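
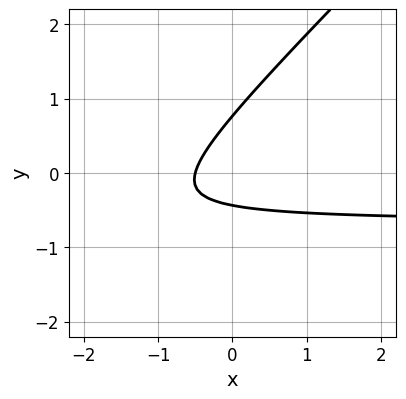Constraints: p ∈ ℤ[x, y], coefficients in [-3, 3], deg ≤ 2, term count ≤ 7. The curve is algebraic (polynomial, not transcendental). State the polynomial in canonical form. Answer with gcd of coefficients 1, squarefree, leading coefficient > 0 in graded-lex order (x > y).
3*x*y - 3*y^2 + 2*x + y + 1

First, degree: no degree-1 curve has this shape, so deg p = 2.
Finally, solving for integer coefficients yields p as stated.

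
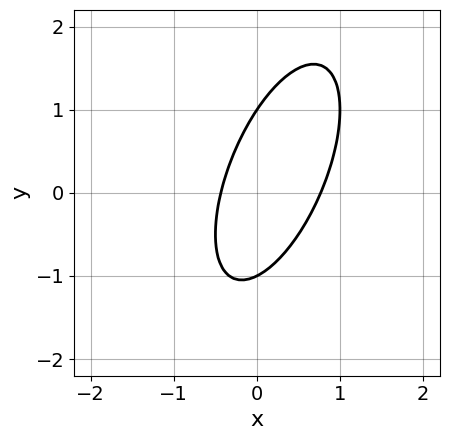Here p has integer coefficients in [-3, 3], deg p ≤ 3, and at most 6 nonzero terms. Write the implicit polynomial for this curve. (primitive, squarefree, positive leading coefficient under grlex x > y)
1. deg p = 2.
2. Observable constraints: among the integer gridlines, it crosses the y-axis at y ∈ {-1, 1}.
3. These observations pin down the coefficients.

3*x^2 - 2*x*y + y^2 - x - 1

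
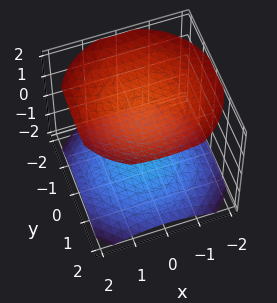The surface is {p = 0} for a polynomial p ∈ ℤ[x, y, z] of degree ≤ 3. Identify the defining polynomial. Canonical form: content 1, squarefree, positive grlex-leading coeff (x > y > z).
x^2 + y^2 - 2*z^2 + 3

(a) I count 2 distinct pieces. They look like related sheets of one shape, so recover p as a whole.
(b) Degree: the shape is more complex than any degree-1 surface, so deg p = 2.
(c) Symmetries: rotational symmetry about the z-axis ⇒ p depends on x, y only through x² + y².
(d) From the visible intercepts: the surface avoids every integer x-axis point in the box; it misses every integer gridline on the y-axis.
(e) These observations pin down the coefficients.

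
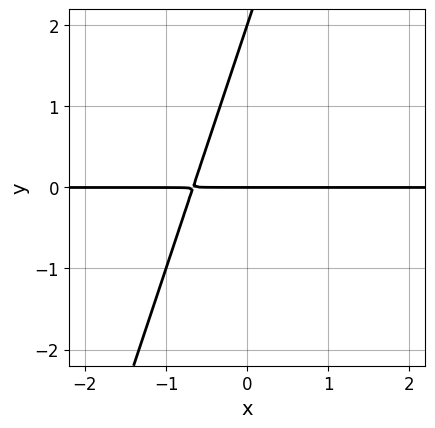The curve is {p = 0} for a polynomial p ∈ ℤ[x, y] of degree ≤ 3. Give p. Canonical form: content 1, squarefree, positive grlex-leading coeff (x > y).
1. Degree: a generic line meets the curve in up to 2 points, so deg p = 2.
2. From the axis intercepts and sections: among the integer gridlines, it crosses the y-axis at y ∈ {0, 2}; the visible x-axis segment lies entirely on the curve.
3. Assembling these constraints gives the stated polynomial.

3*x*y - y^2 + 2*y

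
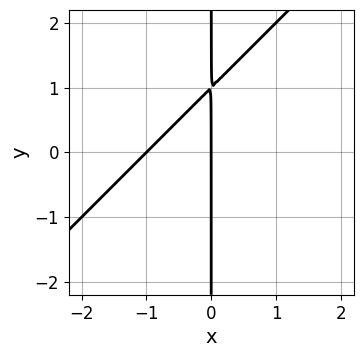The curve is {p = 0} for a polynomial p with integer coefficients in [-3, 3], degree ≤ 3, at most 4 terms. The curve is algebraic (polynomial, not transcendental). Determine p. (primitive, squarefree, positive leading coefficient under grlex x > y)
First, degree: a generic line meets the curve in up to 2 points, so deg p = 2.
Then, observable constraints: the x-axis gridline crossings are at x ∈ {-1, 0}; every point of the y-axis in the box is on the curve.
Finally, together with the visible shape, these determine p as stated.

x^2 - x*y + x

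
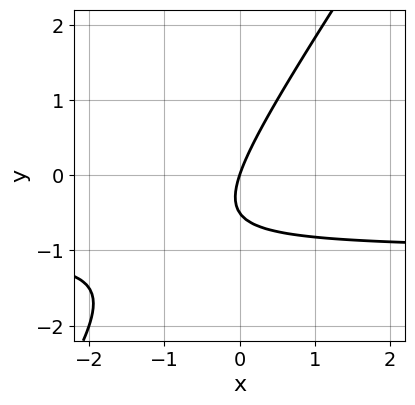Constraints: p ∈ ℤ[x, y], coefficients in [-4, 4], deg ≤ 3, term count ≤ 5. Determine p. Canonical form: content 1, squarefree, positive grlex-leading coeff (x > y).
3*x*y - 2*y^2 + 3*x - y

First, deg p = 2.
Next, reading off the gridlines: it crosses the x-axis at the gridline x = 0; one y-axis crossing is at y = 0.
Finally, assembling these constraints gives the stated polynomial.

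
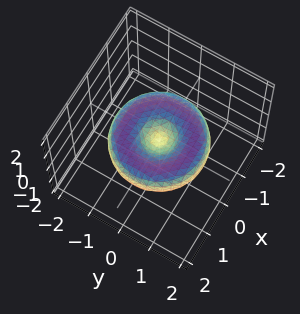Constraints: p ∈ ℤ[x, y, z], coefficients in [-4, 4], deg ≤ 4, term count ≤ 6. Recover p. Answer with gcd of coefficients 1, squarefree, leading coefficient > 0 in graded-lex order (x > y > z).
x^4 + 2*x^2*y^2 + y^4 - 2*x^2 - 2*y^2 + 3*z^2

Degree: a generic line meets the surface in up to 4 points, so deg p = 4.
By symmetry, every cross-section ⟂ z is a circle, so x, y appear only via x² + y².
Checking where it meets the axes: it crosses the z-axis at the gridline z = 0; it meets the x-axis at x = 0 (among the integer gridlines); a circular section at z = 0 has radius between 1 and 2.
Solving for integer coefficients yields p as stated.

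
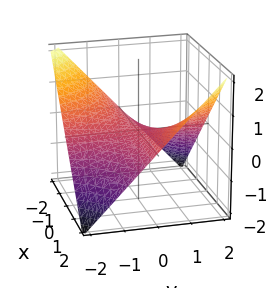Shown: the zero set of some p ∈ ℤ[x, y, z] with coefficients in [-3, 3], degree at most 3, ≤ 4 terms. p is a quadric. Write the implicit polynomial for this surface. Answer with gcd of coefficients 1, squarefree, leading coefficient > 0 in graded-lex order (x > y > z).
x*y - 2*z

The degree is 2 — a saddle surface; a quadric.
Observable constraints: the visible y-axis segment lies entirely on the surface; the visible x-axis segment lies entirely on the surface.
Assembling these constraints gives the stated polynomial.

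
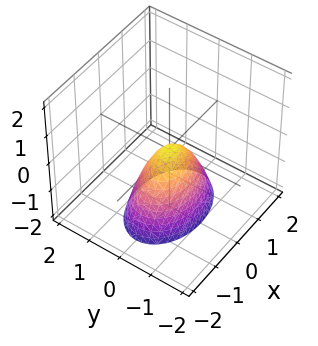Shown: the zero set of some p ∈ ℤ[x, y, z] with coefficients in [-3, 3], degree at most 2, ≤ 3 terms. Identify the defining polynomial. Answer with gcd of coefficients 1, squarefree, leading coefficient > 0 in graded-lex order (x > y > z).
x^2 + 2*y^2 + z

1. Degree: a single bowl opening along one axis; a quadric, so deg p = 2.
2. Symmetries: it's symmetric under x → −x, forcing even powers of x; mirror symmetry y ↦ −y ⇒ only even powers of y.
3. Checking where it meets the axes: it meets the z-axis at z = 0 (among the integer gridlines); it meets the y-axis at y = 0 (among the integer gridlines); it meets the x-axis at x = 0 (among the integer gridlines).
4. Solving for integer coefficients yields p as stated.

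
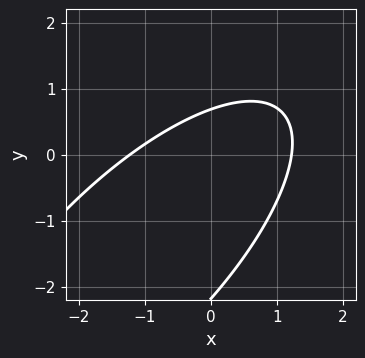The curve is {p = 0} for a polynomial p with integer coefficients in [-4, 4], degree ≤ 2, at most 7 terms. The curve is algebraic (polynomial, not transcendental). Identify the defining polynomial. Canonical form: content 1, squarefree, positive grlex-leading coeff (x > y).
1. Degree: no degree-1 curve has this shape, so deg p = 2.
2. Matching integer coefficients to the picture gives p.

2*x^2 - 3*x*y + 2*y^2 + 3*y - 3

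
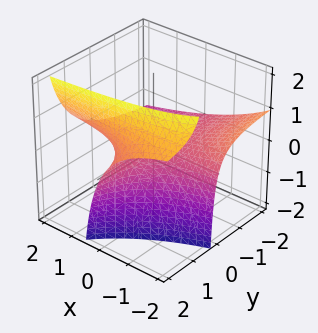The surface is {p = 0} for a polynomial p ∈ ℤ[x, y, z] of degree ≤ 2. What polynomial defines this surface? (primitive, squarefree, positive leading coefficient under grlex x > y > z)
x*y - x*z + 2*y*z - 3*z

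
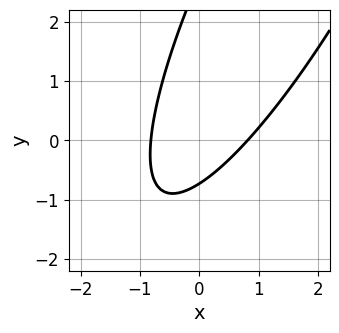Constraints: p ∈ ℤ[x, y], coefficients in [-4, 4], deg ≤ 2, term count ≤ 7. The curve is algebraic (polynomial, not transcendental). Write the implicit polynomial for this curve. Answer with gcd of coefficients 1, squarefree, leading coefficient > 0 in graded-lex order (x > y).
3*x^2 - 3*x*y + y^2 - 2*y - 2

First, deg p = 2. The shape is more complex than any degree-1 curve.
Finally, putting this together gives p.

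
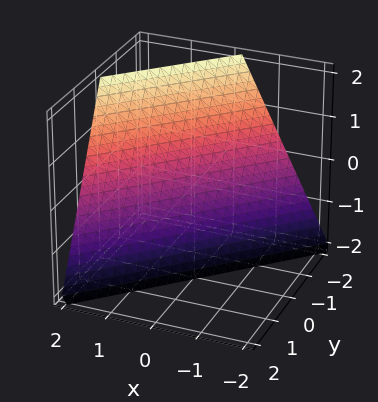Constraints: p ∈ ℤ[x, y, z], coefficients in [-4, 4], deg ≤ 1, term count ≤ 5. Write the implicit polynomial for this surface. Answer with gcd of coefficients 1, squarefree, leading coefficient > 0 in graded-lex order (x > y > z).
(a) The degree is 1 — every cross-section is a straight line — this is a plane.
(b) Checking where it meets the axes: it meets the y-axis at y = -1 (among the integer gridlines); it crosses the x-axis at the gridline x = 1.
(c) Solving for integer coefficients yields p as stated. Check: (0, 0, -2) on the z-axis lies on the surface, and p(0, 0, -2) = 0. ✓

2*x - 2*y - z - 2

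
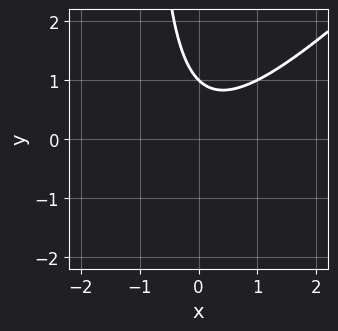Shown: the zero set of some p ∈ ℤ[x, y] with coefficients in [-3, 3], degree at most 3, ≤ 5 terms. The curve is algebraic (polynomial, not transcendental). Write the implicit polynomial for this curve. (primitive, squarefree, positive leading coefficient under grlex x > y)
x^2 - x*y - y + 1

(a) deg p = 2. The shape is more complex than any degree-1 curve.
(b) Reading off the gridlines: the curve avoids every integer x-axis point in the box; it crosses the y-axis at the gridline y = 1.
(c) Matching integer coefficients to the picture gives p.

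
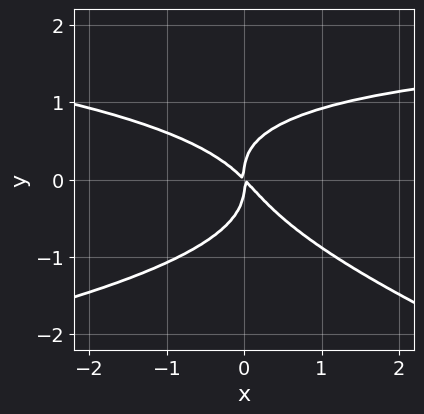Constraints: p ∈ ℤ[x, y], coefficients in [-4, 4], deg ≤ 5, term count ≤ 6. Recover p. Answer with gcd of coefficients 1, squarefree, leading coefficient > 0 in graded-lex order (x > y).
First, deg p = 4. The shape is more complex than any degree-3 curve.
Then, checking where it meets the axes: it crosses the y-axis at the gridline y = 0; it crosses the x-axis at the gridline x = 0.
Finally, putting this together gives p.

x*y^3 + 3*y^4 + x^2*y - 2*x^2 - 2*x*y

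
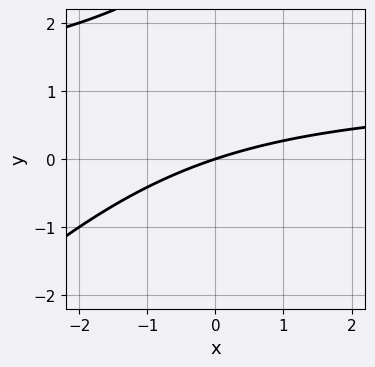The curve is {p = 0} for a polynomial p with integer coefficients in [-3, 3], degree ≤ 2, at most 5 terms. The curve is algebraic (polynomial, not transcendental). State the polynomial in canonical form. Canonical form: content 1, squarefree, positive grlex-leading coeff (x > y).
(a) Degree: no degree-1 curve has this shape, so deg p = 2.
(b) From the visible intercepts: it crosses the x-axis at the gridline x = 0; it meets the y-axis at y = 0 (among the integer gridlines).
(c) Together with the visible shape, these determine p as stated.

x*y - y^2 - x + 3*y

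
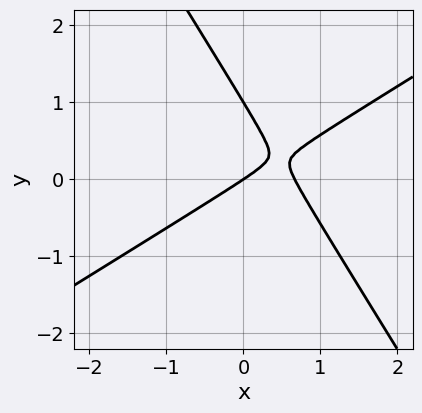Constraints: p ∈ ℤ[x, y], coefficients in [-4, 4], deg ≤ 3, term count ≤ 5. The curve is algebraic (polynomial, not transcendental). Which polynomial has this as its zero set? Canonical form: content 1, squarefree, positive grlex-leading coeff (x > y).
3*x^2 - 3*x*y - 3*y^2 - 2*x + 3*y

(a) Degree: no degree-1 curve has this shape, so deg p = 2.
(b) Checking where it meets the axes: it crosses the x-axis at the gridline x = 0; among the integer gridlines, it crosses the y-axis at y ∈ {0, 1}.
(c) These observations pin down the coefficients.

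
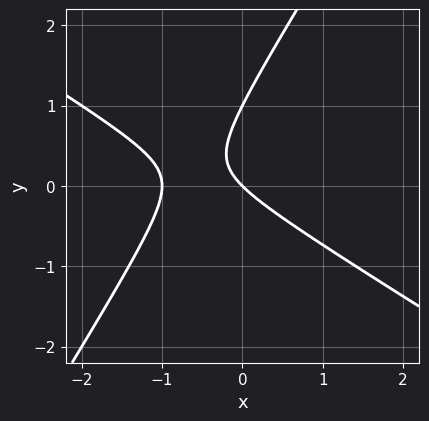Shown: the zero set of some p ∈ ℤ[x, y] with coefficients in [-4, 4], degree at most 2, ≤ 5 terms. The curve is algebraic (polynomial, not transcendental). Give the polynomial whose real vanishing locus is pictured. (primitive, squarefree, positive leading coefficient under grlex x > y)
1. Degree: no degree-1 curve has this shape, so deg p = 2.
2. Observable constraints: among the integer gridlines, it crosses the x-axis at x ∈ {-1, 0}; the y-axis gridline crossings are at y ∈ {0, 1}.
3. Together with the visible shape, these determine p as stated.

x^2 + x*y - y^2 + x + y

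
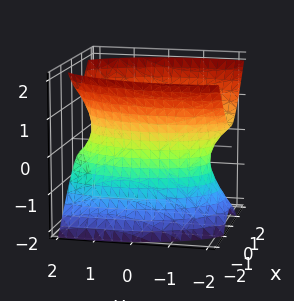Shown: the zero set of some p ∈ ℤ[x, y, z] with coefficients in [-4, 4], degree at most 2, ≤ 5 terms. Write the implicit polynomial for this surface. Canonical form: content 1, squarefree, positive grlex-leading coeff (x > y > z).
3*x^2 + y^2 + y*z - 2*z^2 - 3

1. deg p = 2. The shape is more complex than any degree-1 surface.
2. Checking where it meets the axes: among the integer gridlines, it crosses the x-axis at x ∈ {-1, 1}; the surface avoids every integer z-axis point in the box.
3. Fitting integer coefficients to these (and the overall shape) gives p.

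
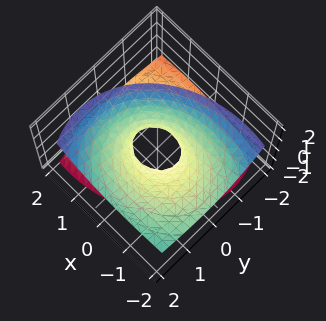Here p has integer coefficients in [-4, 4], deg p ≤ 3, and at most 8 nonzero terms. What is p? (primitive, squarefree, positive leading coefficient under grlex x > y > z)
2*x^2 + 3*x*z + 3*y^2 - 3*y*z - 3*z^2 - 1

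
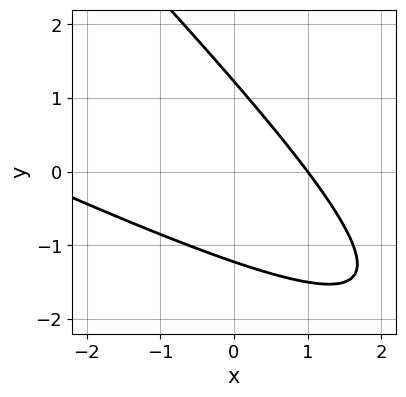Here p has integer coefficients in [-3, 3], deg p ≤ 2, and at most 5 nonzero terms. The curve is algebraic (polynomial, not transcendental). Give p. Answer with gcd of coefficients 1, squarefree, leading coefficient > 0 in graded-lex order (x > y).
1. deg p = 2. A generic line meets the curve in up to 2 points.
2. Observable constraints: it crosses the x-axis at the gridline x = 1.
3. Solving for integer coefficients yields p as stated.

x^2 + 3*x*y + 2*y^2 + 2*x - 3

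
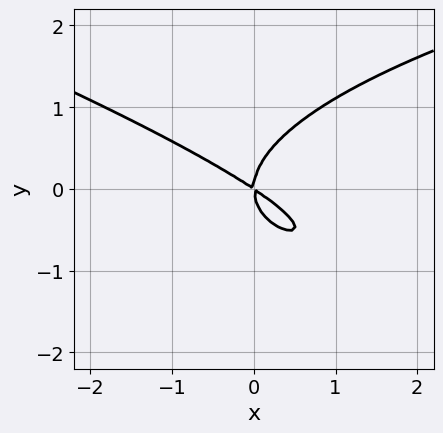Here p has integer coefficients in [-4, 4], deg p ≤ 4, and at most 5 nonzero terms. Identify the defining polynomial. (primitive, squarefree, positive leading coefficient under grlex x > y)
Degree: the shape is more complex than any degree-2 curve, so deg p = 3.
Observable constraints: one y-axis crossing is at y = 0; one x-axis crossing is at x = 0.
Fitting integer coefficients to these (and the overall shape) gives p.

x*y^2 + 3*y^3 - 2*x^2 - 3*x*y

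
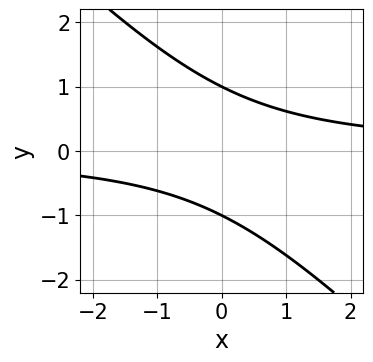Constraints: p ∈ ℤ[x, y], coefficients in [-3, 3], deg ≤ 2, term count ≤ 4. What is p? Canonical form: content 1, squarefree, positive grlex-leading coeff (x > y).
x*y + y^2 - 1

Degree: the shape is more complex than any degree-1 curve, so deg p = 2.
Reading off the gridlines: among the integer gridlines, it crosses the y-axis at y ∈ {-1, 1}; it misses every integer gridline on the x-axis.
Matching integer coefficients to the picture gives p.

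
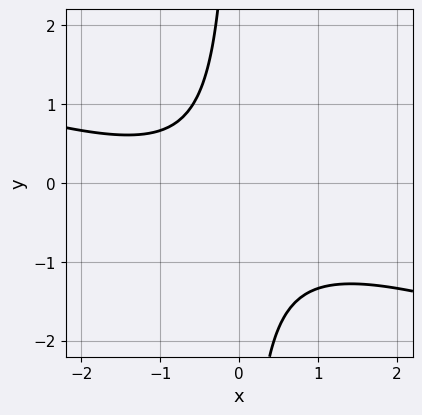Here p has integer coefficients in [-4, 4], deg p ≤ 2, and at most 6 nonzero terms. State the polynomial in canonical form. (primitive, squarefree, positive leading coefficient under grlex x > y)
1. deg p = 2.
2. Reading off the gridlines: no y-intercept at any integer in the box; the curve avoids every integer x-axis point in the box.
3. Assembling these constraints gives the stated polynomial.

x^2 + 3*x*y + x + 2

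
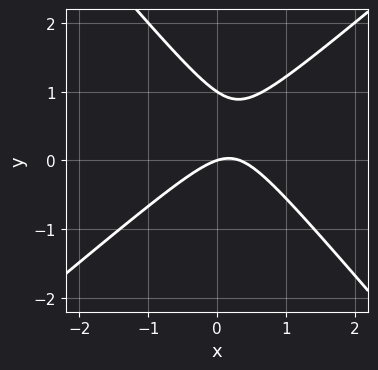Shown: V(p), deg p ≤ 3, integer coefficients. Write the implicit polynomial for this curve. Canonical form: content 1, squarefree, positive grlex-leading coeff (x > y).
(a) deg p = 2. No degree-1 curve has this shape.
(b) From the axis intercepts and sections: the y-axis gridline crossings are at y ∈ {0, 1}; it meets the x-axis at x = 0 (among the integer gridlines).
(c) Together with the visible shape, these determine p as stated.

3*x^2 - x*y - 3*y^2 - x + 3*y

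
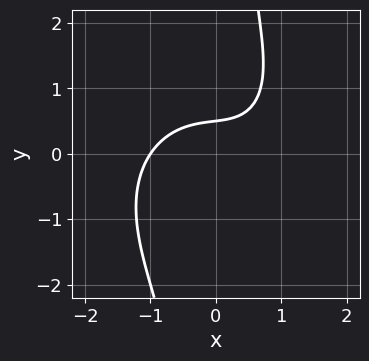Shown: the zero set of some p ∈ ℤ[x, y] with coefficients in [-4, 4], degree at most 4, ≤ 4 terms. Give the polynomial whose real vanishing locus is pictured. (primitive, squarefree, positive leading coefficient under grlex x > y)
x^3 + x*y^2 - 2*y + 1

First, the degree is 3 — a generic line meets the curve in up to 3 points.
Then, from the visible intercepts: it crosses the x-axis at the gridline x = -1.
Finally, matching integer coefficients to the picture gives p.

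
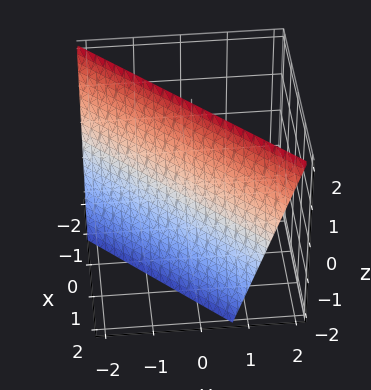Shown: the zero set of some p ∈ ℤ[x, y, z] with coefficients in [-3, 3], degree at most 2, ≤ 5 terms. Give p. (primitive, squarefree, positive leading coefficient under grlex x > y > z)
1. Degree: every cross-section is a straight line — this is a plane, so deg p = 1.
2. Against the integer gridlines: one z-axis crossing is at z = 2.
3. Matching integer coefficients to the picture gives p.

3*x - 3*y + z - 2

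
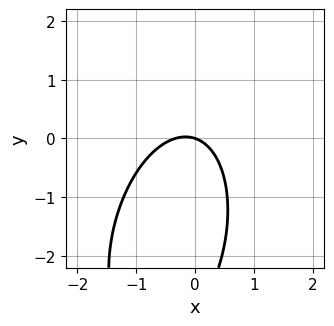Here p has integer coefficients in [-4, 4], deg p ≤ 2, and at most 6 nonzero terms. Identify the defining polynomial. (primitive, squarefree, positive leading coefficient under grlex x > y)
3*x^2 - x*y + y^2 + x + 3*y

Degree: a generic line meets the curve in up to 2 points, so deg p = 2.
From the axis intercepts and sections: one y-axis crossing is at y = 0; it crosses the x-axis at the gridline x = 0.
Solving for integer coefficients yields p as stated.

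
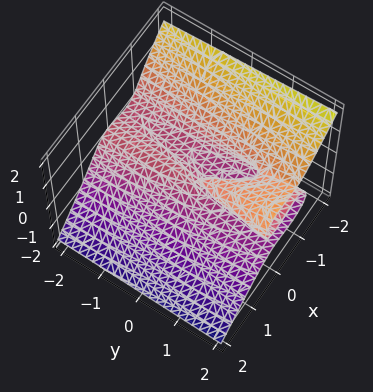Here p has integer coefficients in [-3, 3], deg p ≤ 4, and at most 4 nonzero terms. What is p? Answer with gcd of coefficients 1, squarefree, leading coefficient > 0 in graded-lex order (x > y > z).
2*x^3 + 3*z^3 + 2*x^2 - y*z

1. The degree is 3 — the shape is more complex than any degree-2 surface.
2. Checking where it meets the axes: it meets the z-axis at z = 0 (among the integer gridlines); every point of the y-axis in the box is on the surface; the x-axis gridline crossings are at x ∈ {-1, 0}.
3. Together with the visible shape, these determine p as stated.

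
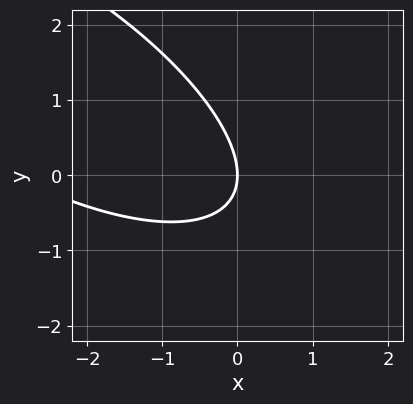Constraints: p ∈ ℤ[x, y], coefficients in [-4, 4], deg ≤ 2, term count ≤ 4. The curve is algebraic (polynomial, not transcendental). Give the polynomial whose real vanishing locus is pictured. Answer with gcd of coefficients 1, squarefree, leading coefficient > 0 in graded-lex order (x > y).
First, deg p = 2. A generic line meets the curve in up to 2 points.
Then, observable constraints: it meets the y-axis at y = 0 (among the integer gridlines); one x-axis crossing is at x = 0.
Finally, solving for integer coefficients yields p as stated.

x^2 + 2*x*y + 2*y^2 + 3*x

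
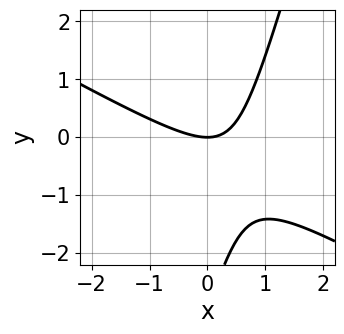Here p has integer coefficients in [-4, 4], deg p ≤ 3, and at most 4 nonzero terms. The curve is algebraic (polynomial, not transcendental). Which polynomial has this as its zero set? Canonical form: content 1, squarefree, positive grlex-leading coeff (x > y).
1. deg p = 2.
2. Checking where it meets the axes: one x-axis crossing is at x = 0; one y-axis crossing is at y = 0.
3. These observations pin down the coefficients.

2*x^2 + 3*x*y - y^2 - 3*y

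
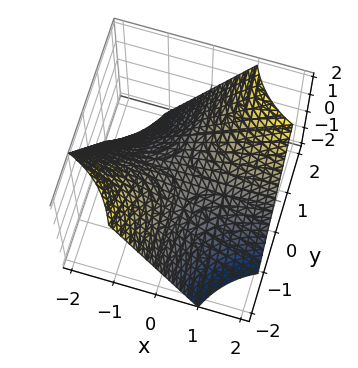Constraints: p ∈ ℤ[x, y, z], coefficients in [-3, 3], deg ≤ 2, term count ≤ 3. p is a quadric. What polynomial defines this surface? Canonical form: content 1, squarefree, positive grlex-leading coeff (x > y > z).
x*y - z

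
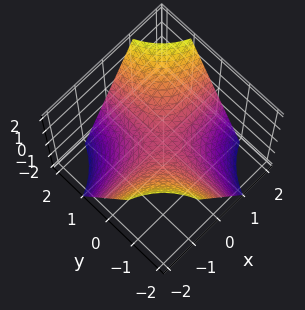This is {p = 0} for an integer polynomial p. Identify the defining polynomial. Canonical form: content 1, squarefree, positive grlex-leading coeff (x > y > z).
x*y - z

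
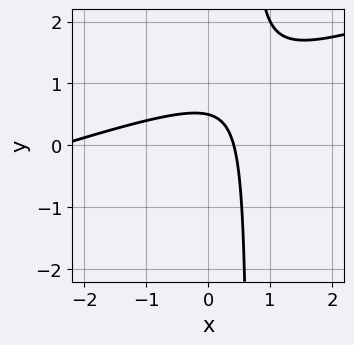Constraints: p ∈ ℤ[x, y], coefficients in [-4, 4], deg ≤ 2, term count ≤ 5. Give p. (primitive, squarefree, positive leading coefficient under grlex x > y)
x^2 - 3*x*y + 2*x + 2*y - 1

(a) The degree is 2 — the shape is more complex than any degree-1 curve.
(b) Matching integer coefficients to the picture gives p.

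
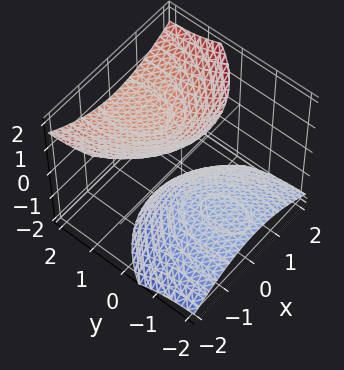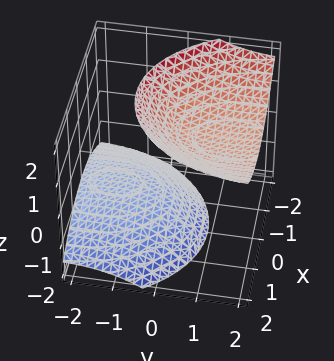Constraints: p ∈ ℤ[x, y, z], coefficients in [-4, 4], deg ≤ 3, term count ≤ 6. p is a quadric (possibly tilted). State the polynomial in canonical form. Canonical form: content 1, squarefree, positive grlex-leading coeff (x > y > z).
I count 2 distinct pieces. Treating them together as one polynomial.
The degree is 2 — no degree-1 surface has this shape.
Checking where it meets the axes: the surface avoids every integer x-axis point in the box; no y-intercept at any integer in the box.
Fitting integer coefficients to these (and the overall shape) gives p.

2*x^2 + y^2 - 3*y*z - 2*z^2 + 3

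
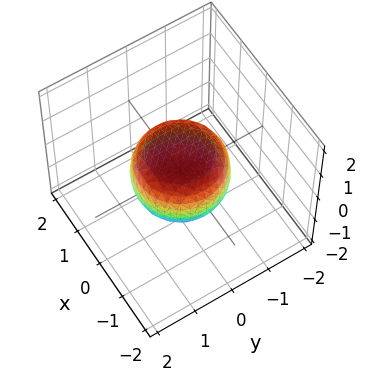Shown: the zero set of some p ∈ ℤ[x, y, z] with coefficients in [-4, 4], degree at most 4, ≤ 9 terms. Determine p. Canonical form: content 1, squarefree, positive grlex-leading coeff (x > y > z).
(a) Degree: the shape is more complex than any degree-3 surface, so deg p = 4.
(b) By symmetry, the z-axis is an axis of rotation, so x and y enter only as x² + y².
(c) Against the integer gridlines: a circular section at z = 0 has radius between 1 and 2.
(d) The integer polynomial consistent with all of this is the stated p.

2*x^4 + 4*x^2*y^2 + 2*y^4 - x^2 - y^2 + 3*z^2 - 2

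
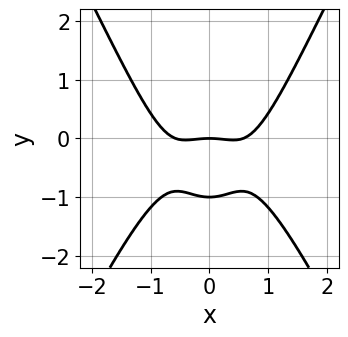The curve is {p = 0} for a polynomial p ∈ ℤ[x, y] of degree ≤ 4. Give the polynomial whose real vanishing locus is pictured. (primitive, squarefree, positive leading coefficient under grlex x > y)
3*x^4 - x^2*y^2 - x^2 - 3*y^2 - 3*y

1. Degree: a generic line meets the curve in up to 4 points, so deg p = 4.
2. Symmetries: it's symmetric under x → −x, forcing even powers of x.
3. Checking where it meets the axes: among the integer gridlines, it crosses the y-axis at y ∈ {-1, 0}; it crosses the x-axis at the gridline x = 0.
4. Putting this together gives p.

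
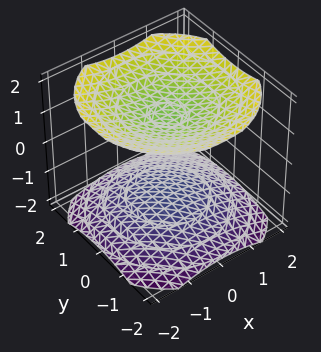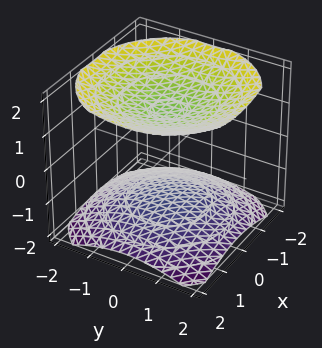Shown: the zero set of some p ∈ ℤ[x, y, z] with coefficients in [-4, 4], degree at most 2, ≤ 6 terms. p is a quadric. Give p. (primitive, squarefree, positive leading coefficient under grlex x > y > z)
(a) There are 2 components. They look like related sheets of one shape, so recover p as a whole.
(b) The degree is 2 — two separate bowl-shaped sheets opening away from each other; a quadric.
(c) Symmetries: the z ↦ −z reflection is a symmetry, so z appears only in even powers; the z-axis is an axis of rotation, so x and y enter only as x² + y².
(d) From the visible intercepts: no y-intercept at any integer in the box; it misses every integer gridline on the x-axis.
(e) Matching integer coefficients to the picture gives p.

x^2 + y^2 - 2*z^2 + 3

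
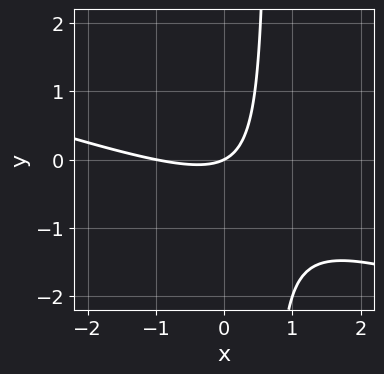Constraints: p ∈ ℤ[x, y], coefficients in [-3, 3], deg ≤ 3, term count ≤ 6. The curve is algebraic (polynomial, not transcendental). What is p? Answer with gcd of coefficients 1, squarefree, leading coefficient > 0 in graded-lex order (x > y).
Degree: no degree-1 curve has this shape, so deg p = 2.
Against the integer gridlines: among the integer gridlines, it crosses the x-axis at x ∈ {-1, 0}; it meets the y-axis at y = 0 (among the integer gridlines).
Matching integer coefficients to the picture gives p.

x^2 + 3*x*y + x - 2*y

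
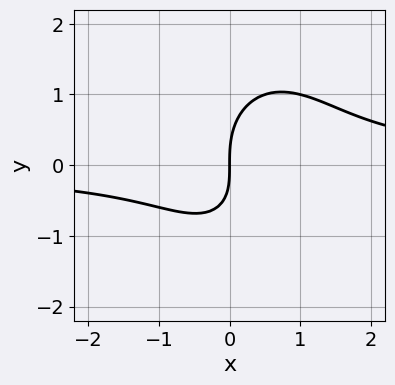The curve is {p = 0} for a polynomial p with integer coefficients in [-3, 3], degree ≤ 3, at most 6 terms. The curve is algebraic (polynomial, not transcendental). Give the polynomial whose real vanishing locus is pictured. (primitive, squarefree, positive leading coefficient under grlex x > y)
2*x^2*y + y^3 - x*y - 2*x

(a) deg p = 3.
(b) Checking where it meets the axes: it meets the x-axis at x = 0 (among the integer gridlines); it crosses the y-axis at the gridline y = 0.
(c) Putting this together gives p.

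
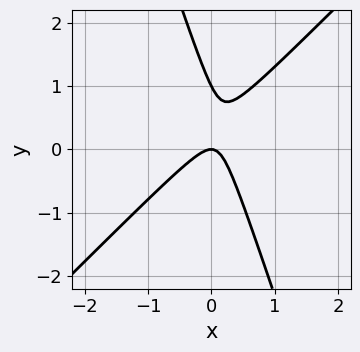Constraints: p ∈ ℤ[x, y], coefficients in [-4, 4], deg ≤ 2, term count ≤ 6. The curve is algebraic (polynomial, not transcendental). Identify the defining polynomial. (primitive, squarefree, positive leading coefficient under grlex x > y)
1. deg p = 2. The shape is more complex than any degree-1 curve.
2. From the visible intercepts: it meets the x-axis at x = 0 (among the integer gridlines); among the integer gridlines, it crosses the y-axis at y ∈ {0, 1}.
3. The integer polynomial consistent with all of this is the stated p.

3*x^2 - 2*x*y - y^2 + y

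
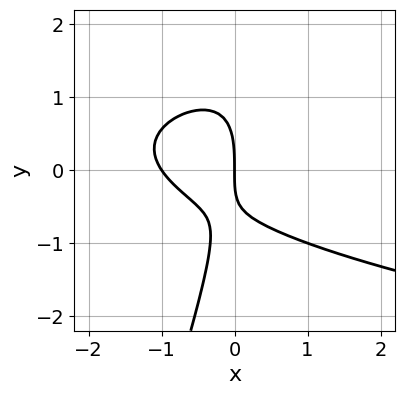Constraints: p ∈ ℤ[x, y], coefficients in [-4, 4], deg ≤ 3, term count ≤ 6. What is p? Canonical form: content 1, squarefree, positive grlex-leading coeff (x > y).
3*x*y^2 - y^3 - 3*x^2 - 2*x*y - 3*x

Degree: a generic line meets the curve in up to 3 points, so deg p = 3.
Against the integer gridlines: the x-axis gridline crossings are at x ∈ {-1, 0}; one y-axis crossing is at y = 0.
Together with the visible shape, these determine p as stated.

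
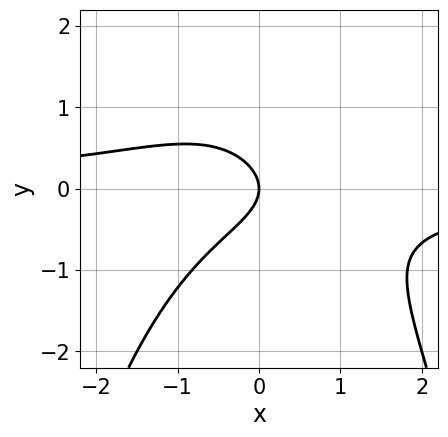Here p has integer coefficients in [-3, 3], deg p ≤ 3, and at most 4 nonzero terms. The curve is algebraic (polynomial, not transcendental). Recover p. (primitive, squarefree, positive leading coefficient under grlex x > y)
2*x^2*y + 3*y^2 + 2*x

1. Degree: no degree-2 curve has this shape, so deg p = 3.
2. Against the integer gridlines: it crosses the x-axis at the gridline x = 0; it crosses the y-axis at the gridline y = 0.
3. Assembling these constraints gives the stated polynomial.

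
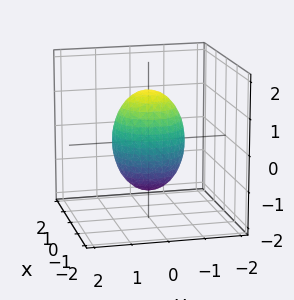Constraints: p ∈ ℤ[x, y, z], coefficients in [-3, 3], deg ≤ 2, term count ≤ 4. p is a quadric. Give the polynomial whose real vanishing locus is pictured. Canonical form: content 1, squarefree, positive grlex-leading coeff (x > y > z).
2*x^2 + 2*y^2 + z^2 - 2

Degree: bounded and convex; a quadric, so deg p = 2.
Symmetries: mirror symmetry z ↦ −z ⇒ only even powers of z; the surface is invariant under rotation about z: p = q(x² + y², z).
From the axis intercepts and sections: among the integer gridlines, it crosses the y-axis at y ∈ {-1, 1}; the x-axis gridline crossings are at x ∈ {-1, 1}.
Fitting integer coefficients to these (and the overall shape) gives p.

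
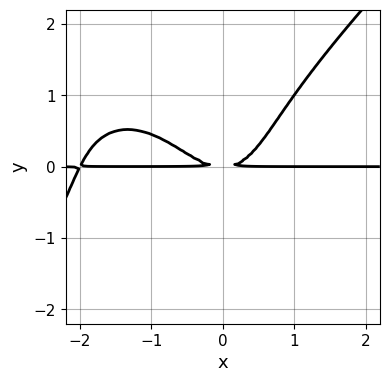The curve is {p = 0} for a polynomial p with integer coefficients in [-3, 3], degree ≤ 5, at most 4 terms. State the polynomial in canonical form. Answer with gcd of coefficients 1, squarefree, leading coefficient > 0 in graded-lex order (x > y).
The degree is 4 — a generic line meets the curve in up to 4 points.
From the visible intercepts: the visible x-axis segment lies entirely on the curve.
Together with the visible shape, these determine p as stated.

x^3*y - y^4 + 2*x^2*y - 2*y^2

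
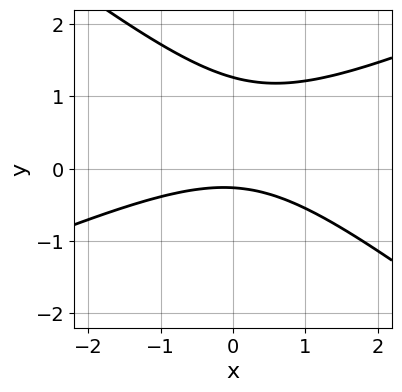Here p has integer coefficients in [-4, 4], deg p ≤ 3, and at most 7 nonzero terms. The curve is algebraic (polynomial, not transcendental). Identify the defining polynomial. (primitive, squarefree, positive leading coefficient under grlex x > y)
1. The degree is 2 — a generic line meets the curve in up to 2 points.
2. Observable constraints: it misses every integer gridline on the x-axis.
3. Fitting integer coefficients to these (and the overall shape) gives p.

x^2 - x*y - 3*y^2 + 3*y + 1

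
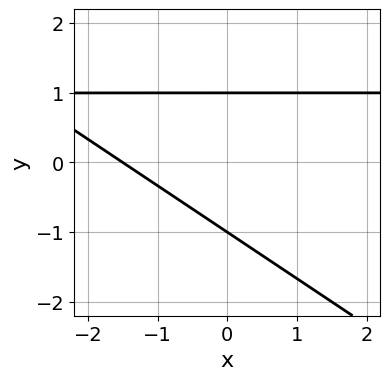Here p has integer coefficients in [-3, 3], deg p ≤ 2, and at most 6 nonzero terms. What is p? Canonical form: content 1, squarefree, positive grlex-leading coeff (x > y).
2*x*y + 3*y^2 - 2*x - 3

First, the degree is 2 — a generic line meets the curve in up to 2 points.
Then, reading off the gridlines: among the integer gridlines, it crosses the y-axis at y ∈ {-1, 1}.
Finally, assembling these constraints gives the stated polynomial.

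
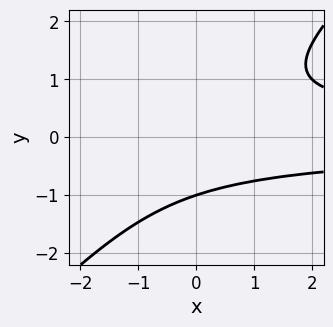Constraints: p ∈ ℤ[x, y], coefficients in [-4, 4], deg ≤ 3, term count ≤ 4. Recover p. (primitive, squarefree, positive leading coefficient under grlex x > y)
Degree: a generic line meets the curve in up to 3 points, so deg p = 3.
From the visible intercepts: the curve avoids every integer x-axis point in the box; it crosses the y-axis at the gridline y = -1.
Matching integer coefficients to the picture gives p.

x*y^2 - y^3 - 1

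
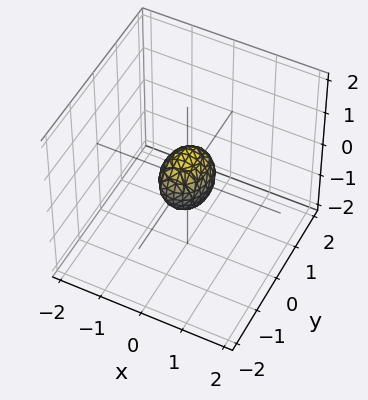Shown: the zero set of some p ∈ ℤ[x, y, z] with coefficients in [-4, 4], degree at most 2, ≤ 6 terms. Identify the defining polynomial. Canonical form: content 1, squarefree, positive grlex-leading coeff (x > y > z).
First, deg p = 2. A closed, bounded, convex surface; a quadric.
Next, symmetries: mirror symmetry z ↦ −z ⇒ only even powers of z; the y ↦ −y reflection is a symmetry, so y appears only in even powers; the x ↦ −x reflection is a symmetry, so x appears only in even powers.
Finally, solving for integer coefficients yields p as stated.

3*x^2 + 2*y^2 + 2*z^2 - 1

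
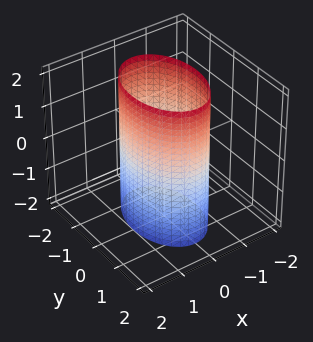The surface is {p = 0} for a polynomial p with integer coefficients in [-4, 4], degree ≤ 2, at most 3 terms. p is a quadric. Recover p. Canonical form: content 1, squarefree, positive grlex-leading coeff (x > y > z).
2*x^2 + y^2 - 2

First, degree: a cylinder; a quadric, so deg p = 2.
Then, symmetries: the z ↦ −z reflection is a symmetry, so z appears only in even powers; mirror symmetry y ↦ −y ⇒ only even powers of y; it's symmetric under x → −x, forcing even powers of x.
Next, reading off the gridlines: the surface avoids every integer z-axis point in the box; the x-axis gridline crossings are at x ∈ {-1, 1}.
Finally, together with the visible shape, these determine p as stated.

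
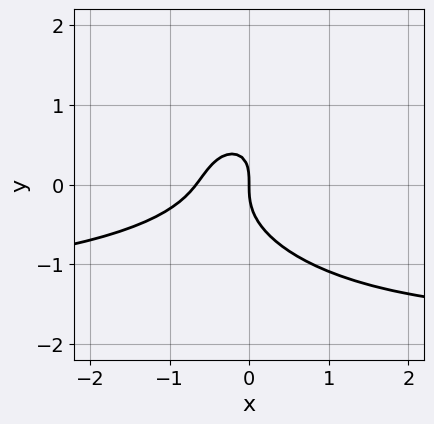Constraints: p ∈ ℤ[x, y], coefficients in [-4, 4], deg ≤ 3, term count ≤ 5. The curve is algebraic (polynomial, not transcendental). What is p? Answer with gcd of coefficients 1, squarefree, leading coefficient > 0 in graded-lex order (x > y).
2*x^2*y + 3*y^3 + 3*x^2 - x*y + 2*x

(a) deg p = 3.
(b) Checking where it meets the axes: it meets the x-axis at x = 0 (among the integer gridlines); one y-axis crossing is at y = 0.
(c) Solving for integer coefficients yields p as stated.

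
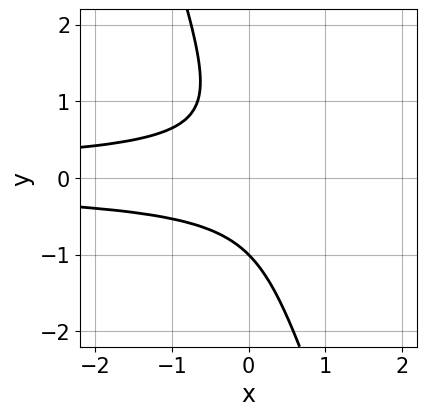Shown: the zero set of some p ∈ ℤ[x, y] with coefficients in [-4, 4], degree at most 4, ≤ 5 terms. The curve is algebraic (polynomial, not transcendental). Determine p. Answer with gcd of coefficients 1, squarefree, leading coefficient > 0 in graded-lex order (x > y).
(a) Degree: a generic line meets the curve in up to 3 points, so deg p = 3.
(b) From the visible intercepts: it meets the y-axis at y = -1 (among the integer gridlines); it misses every integer gridline on the x-axis.
(c) Together with the visible shape, these determine p as stated.

3*x*y^2 + y^3 + 1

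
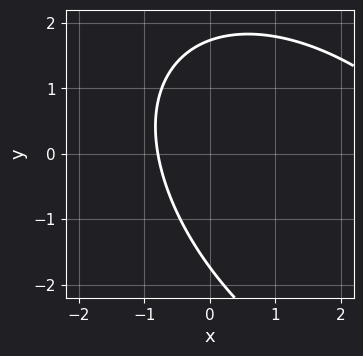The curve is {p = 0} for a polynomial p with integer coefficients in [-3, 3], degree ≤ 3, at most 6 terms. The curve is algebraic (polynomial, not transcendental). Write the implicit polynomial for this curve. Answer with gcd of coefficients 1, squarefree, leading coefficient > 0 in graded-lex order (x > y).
x^2 + x*y + y^2 - 3*x - 3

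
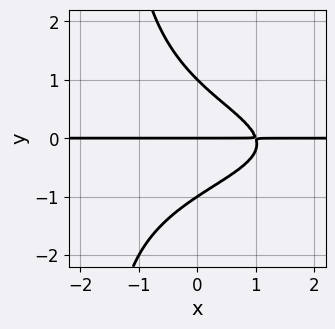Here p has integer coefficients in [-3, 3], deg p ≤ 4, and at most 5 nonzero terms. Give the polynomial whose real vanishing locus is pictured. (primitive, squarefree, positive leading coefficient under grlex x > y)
2*x*y^3 + x*y^2 + 3*y^3 + 3*x*y - 3*y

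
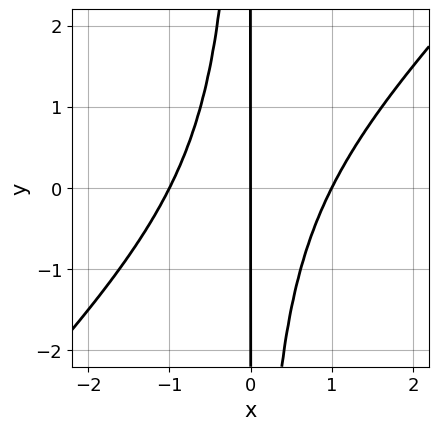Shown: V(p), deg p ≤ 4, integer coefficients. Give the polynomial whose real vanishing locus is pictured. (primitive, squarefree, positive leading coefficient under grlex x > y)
x^3 - x^2*y - x

(a) Degree: no degree-2 curve has this shape, so deg p = 3.
(b) Reading off the gridlines: among the integer gridlines, it crosses the x-axis at x ∈ {-1, 0, 1}; the visible y-axis segment lies entirely on the curve.
(c) Matching integer coefficients to the picture gives p.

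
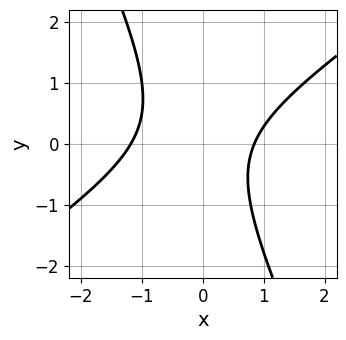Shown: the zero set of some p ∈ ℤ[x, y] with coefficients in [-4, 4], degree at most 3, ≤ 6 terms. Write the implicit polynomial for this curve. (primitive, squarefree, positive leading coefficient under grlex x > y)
The degree is 2 — a generic line meets the curve in up to 2 points.
From the axis intercepts and sections: no y-intercept at any integer in the box.
These observations pin down the coefficients.

3*x^2 - 3*x*y - 2*y^2 + x - 3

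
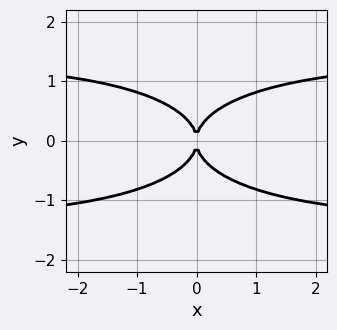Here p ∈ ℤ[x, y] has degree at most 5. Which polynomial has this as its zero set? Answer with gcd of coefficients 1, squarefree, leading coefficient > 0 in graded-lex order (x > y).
x^2*y^2 + 3*y^4 - 2*x^2

The degree is 4 — a generic line meets the curve in up to 4 points.
Symmetries: the y ↦ −y reflection is a symmetry, so y appears only in even powers; the x ↦ −x reflection is a symmetry, so x appears only in even powers.
From the visible intercepts: it crosses the x-axis at the gridline x = 0; it crosses the y-axis at the gridline y = 0.
These observations pin down the coefficients.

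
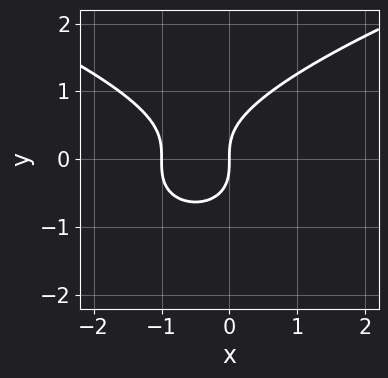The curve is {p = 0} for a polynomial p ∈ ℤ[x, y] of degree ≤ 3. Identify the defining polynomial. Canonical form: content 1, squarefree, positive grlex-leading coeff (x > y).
First, degree: the shape is more complex than any degree-2 curve, so deg p = 3.
Next, checking where it meets the axes: the x-axis gridline crossings are at x ∈ {-1, 0}; it meets the y-axis at y = 0 (among the integer gridlines).
Finally, solving for integer coefficients yields p as stated.

y^3 - x^2 - x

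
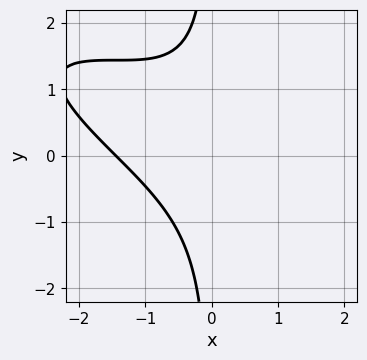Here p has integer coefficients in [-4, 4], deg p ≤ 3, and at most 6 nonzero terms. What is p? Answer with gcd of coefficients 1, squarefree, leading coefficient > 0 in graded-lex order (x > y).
x^3 + 3*x^2*y + 3*x*y^2 + 3

1. deg p = 3. No degree-2 curve has this shape.
2. Observable constraints: no y-intercept at any integer in the box.
3. Assembling these constraints gives the stated polynomial.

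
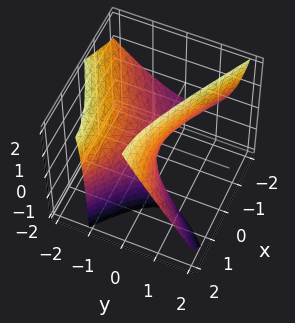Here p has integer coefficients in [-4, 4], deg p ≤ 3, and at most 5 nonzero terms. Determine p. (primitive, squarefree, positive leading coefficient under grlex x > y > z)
(a) Degree: no degree-1 surface has this shape, so deg p = 2.
(b) Reading off the gridlines: one y-axis crossing is at y = 0; one x-axis crossing is at x = 0; it crosses the z-axis at the gridline z = 0.
(c) Together with the visible shape, these determine p as stated.

x^2 - 2*x*z - 3*y^2 - 2*y*z + 2*z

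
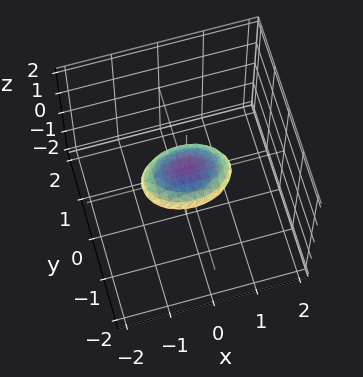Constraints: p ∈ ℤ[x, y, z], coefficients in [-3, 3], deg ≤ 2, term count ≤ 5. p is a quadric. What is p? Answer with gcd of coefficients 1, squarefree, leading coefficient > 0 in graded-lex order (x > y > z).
x^2 + 2*y^2 + 3*z^2 - 1

First, the degree is 2 — bounded and convex; a quadric.
Next, symmetries: the y ↦ −y reflection is a symmetry, so y appears only in even powers; mirror symmetry z ↦ −z ⇒ only even powers of z; it's symmetric under x → −x, forcing even powers of x.
Next, observable constraints: the x-axis gridline crossings are at x ∈ {-1, 1}.
Finally, the integer polynomial consistent with all of this is the stated p.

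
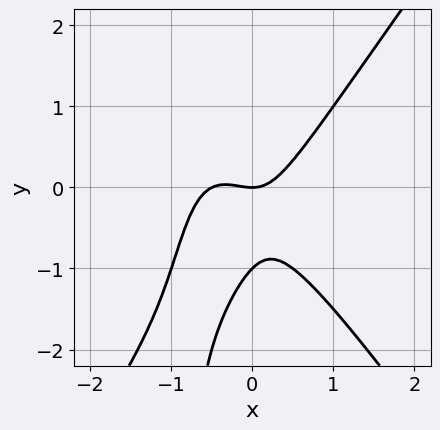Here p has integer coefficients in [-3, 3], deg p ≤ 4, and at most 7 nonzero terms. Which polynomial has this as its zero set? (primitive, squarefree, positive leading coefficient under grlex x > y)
First, degree: the shape is more complex than any degree-2 curve, so deg p = 3.
Then, from the axis intercepts and sections: it meets the x-axis at x = 0 (among the integer gridlines); the y-axis gridline crossings are at y ∈ {-1, 0}.
Finally, solving for integer coefficients yields p as stated.

2*x^3 - x*y^2 + x^2 - y^2 - y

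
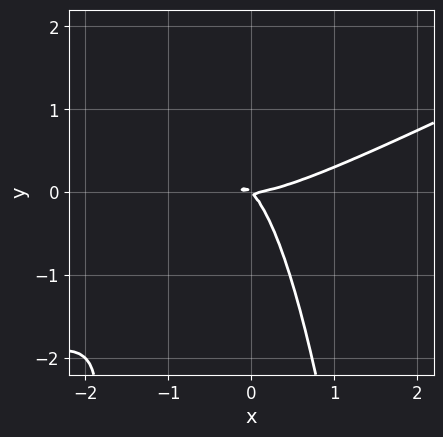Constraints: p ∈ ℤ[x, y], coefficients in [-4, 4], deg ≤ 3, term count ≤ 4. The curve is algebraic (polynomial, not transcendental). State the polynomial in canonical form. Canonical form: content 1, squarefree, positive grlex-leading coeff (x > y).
(a) deg p = 3. No degree-2 curve has this shape.
(b) From the axis intercepts and sections: it crosses the y-axis at the gridline y = 0; it meets the x-axis at x = 0 (among the integer gridlines).
(c) Solving for integer coefficients yields p as stated.

x^3 - 2*x^2*y - x*y - y^2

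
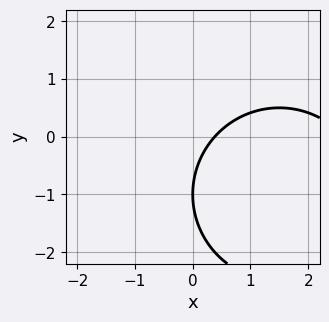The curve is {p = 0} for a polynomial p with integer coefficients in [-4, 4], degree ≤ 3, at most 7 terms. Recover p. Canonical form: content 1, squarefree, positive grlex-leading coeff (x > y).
x^2 + y^2 - 3*x + 2*y + 1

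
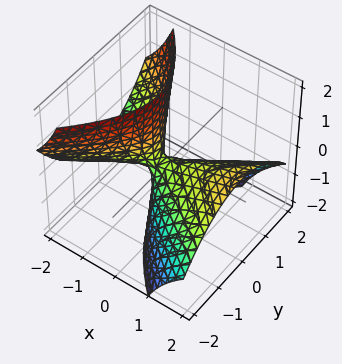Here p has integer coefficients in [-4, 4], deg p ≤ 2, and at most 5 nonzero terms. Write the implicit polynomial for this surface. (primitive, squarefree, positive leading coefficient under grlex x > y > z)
x^2 - 3*x*z - 2*y^2 - z

First, the degree is 2 — the shape is more complex than any degree-1 surface.
Next, from the axis intercepts and sections: one z-axis crossing is at z = 0; it meets the x-axis at x = 0 (among the integer gridlines); it crosses the y-axis at the gridline y = 0.
Finally, the integer polynomial consistent with all of this is the stated p.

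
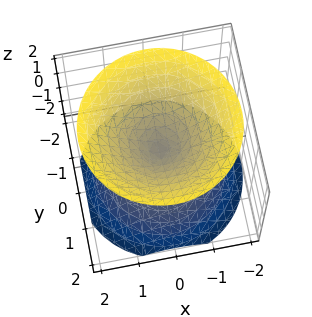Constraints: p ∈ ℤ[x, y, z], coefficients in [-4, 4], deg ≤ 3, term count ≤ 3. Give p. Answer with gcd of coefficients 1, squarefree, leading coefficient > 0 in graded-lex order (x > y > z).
x^2 + y^2 - z^2

(a) There are 2 components. They look like related sheets of one shape, so recover p as a whole.
(b) Degree: a double cone through the origin; a quadric, so deg p = 2.
(c) Symmetries: it's symmetric under z → −z, forcing even powers of z; the z-axis is an axis of rotation, so x and y enter only as x² + y².
(d) Reading off the gridlines: it crosses the x-axis at the gridline x = 0; it meets the z-axis at z = 0 (among the integer gridlines); a circular section at z = 1 has radius exactly 1.
(e) Putting this together gives p.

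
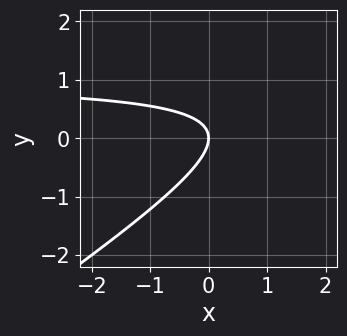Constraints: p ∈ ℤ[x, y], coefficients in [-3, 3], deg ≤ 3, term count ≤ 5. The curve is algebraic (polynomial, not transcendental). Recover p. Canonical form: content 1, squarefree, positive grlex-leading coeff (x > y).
2*x*y - 3*y^2 - 2*x

1. The degree is 2 — the shape is more complex than any degree-1 curve.
2. Reading off the gridlines: it meets the x-axis at x = 0 (among the integer gridlines); one y-axis crossing is at y = 0.
3. Together with the visible shape, these determine p as stated.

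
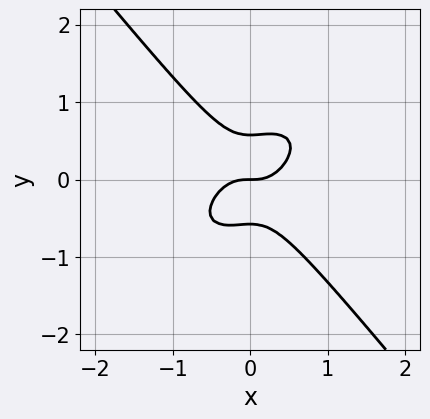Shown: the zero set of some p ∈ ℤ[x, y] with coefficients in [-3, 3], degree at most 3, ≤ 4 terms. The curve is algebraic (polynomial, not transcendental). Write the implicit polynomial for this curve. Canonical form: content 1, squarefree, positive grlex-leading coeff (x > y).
First, degree: no degree-2 curve has this shape, so deg p = 3.
Then, observable constraints: it crosses the y-axis at the gridline y = 0; it crosses the x-axis at the gridline x = 0.
Finally, these observations pin down the coefficients.

3*x^3 - 2*x^2*y + 3*y^3 - y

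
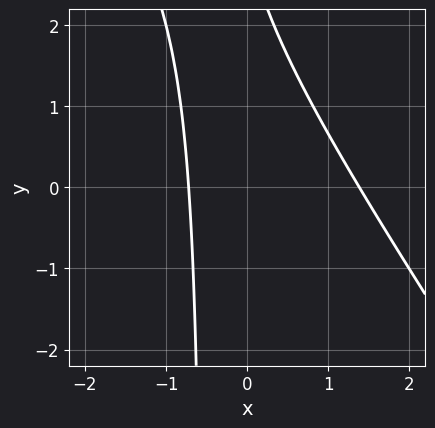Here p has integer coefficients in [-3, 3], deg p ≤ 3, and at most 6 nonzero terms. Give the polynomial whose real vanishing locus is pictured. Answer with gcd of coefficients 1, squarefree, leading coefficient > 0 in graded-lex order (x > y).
3*x^2 + 2*x*y - 2*x + y - 3

(a) Degree: no degree-1 curve has this shape, so deg p = 2.
(b) Observable constraints: the curve avoids every integer y-axis point in the box.
(c) Matching integer coefficients to the picture gives p.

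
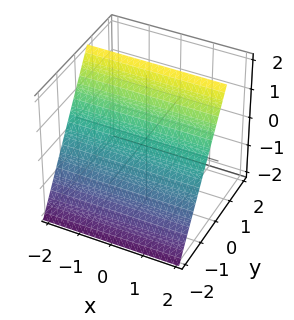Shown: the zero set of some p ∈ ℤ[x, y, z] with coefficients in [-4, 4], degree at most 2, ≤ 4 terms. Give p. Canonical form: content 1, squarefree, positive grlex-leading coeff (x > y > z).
3*y - 2*z + 2

Degree: the surface is flat (a plane), so deg p = 1.
Against the integer gridlines: no x-intercept at any integer in the box; it meets the z-axis at z = 1 (among the integer gridlines).
Matching integer coefficients to the picture gives p.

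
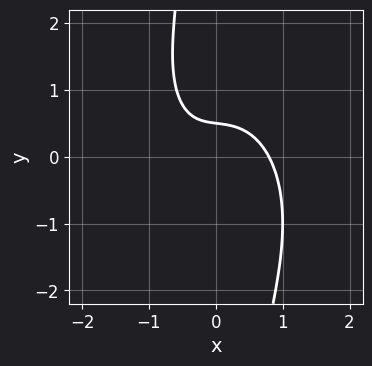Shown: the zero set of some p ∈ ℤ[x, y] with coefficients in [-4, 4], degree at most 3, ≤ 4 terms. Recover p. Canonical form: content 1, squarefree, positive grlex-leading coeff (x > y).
Degree: no degree-2 curve has this shape, so deg p = 3.
Putting this together gives p.

2*x^3 + x*y^2 + 2*y - 1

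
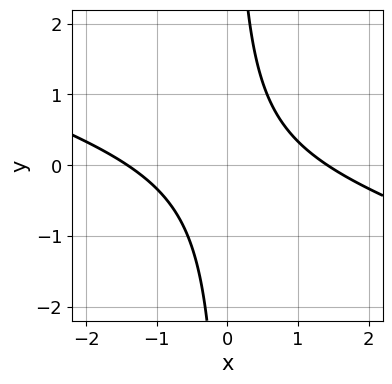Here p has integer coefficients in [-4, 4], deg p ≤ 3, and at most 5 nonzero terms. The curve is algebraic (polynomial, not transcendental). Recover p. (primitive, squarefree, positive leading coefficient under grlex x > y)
1. deg p = 2. A generic line meets the curve in up to 2 points.
2. From the axis intercepts and sections: the curve avoids every integer y-axis point in the box.
3. Matching integer coefficients to the picture gives p.

x^2 + 3*x*y - 2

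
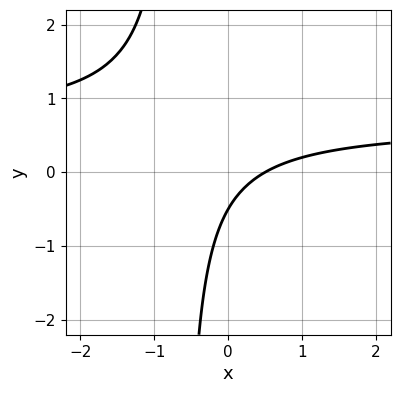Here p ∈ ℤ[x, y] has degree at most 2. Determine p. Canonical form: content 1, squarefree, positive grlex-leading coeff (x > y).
3*x*y - 2*x + 2*y + 1

(a) deg p = 2. No degree-1 curve has this shape.
(b) Putting this together gives p.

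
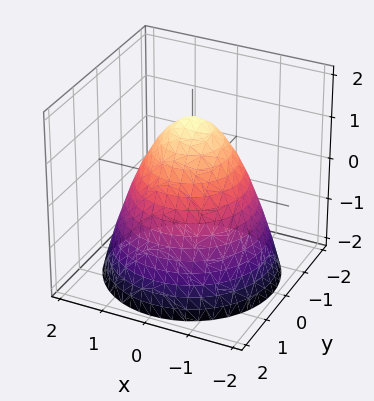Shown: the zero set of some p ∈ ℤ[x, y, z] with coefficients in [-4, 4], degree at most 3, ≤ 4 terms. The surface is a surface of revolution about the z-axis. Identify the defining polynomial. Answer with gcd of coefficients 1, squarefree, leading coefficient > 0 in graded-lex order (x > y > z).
Degree: the shape is more complex than any degree-1 surface, so deg p = 2.
Symmetry: the surface is invariant under rotation about z: p = q(x² + y², z).
From the visible intercepts: a circular section at z = 1 has radius between 0 and 1.
The integer polynomial consistent with all of this is the stated p.

2*x^2 + 2*y^2 + 2*z - 3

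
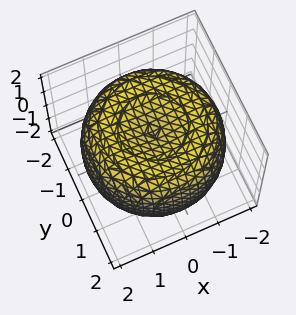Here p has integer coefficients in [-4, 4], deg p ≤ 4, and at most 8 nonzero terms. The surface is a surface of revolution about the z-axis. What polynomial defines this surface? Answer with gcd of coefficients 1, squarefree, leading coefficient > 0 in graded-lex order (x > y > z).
x^4 + 2*x^2*y^2 + y^4 - 3*x^2 - 3*y^2 + 3*z^2 - 3

First, degree: the shape is more complex than any degree-3 surface, so deg p = 4.
Next, symmetries: every cross-section ⟂ z is a circle, so x, y appear only via x² + y².
Then, against the integer gridlines: a circular section at z = 1 has radius between 1 and 2; the z-axis gridline crossings are at z ∈ {-1, 1}.
Finally, these observations pin down the coefficients.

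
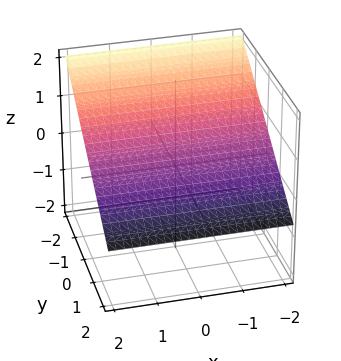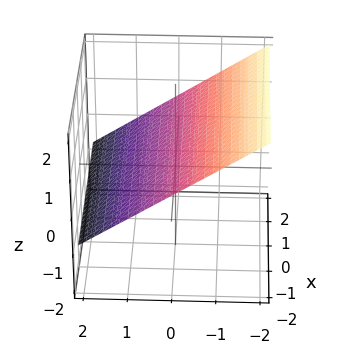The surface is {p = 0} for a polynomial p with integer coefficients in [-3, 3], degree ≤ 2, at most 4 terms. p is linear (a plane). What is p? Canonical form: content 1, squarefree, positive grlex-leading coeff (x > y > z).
Degree: the surface is flat (a plane), so deg p = 1.
Checking where it meets the axes: it meets the y-axis at y = 1 (among the integer gridlines); no x-intercept at any integer in the box.
Putting this together gives p.

2*y + 3*z - 2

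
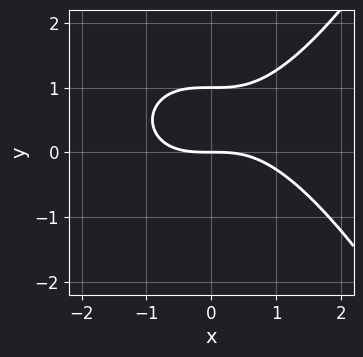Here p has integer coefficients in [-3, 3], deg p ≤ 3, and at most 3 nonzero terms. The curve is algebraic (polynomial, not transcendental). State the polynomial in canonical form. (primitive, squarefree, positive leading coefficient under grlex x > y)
First, degree: a generic line meets the curve in up to 3 points, so deg p = 3.
Next, from the axis intercepts and sections: the y-axis gridline crossings are at y ∈ {0, 1}; one x-axis crossing is at x = 0.
Finally, assembling these constraints gives the stated polynomial.

x^3 - 3*y^2 + 3*y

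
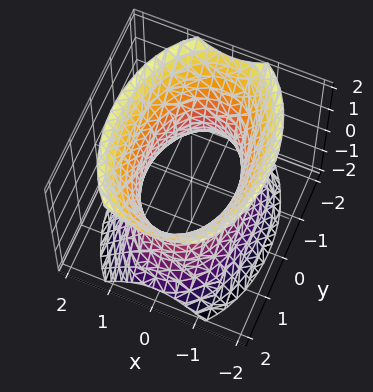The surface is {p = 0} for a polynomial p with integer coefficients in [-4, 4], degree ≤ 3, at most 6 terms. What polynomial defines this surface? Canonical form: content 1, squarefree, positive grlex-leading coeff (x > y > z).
1. deg p = 2.
2. Symmetries: it's symmetric under x → −x, forcing even powers of x; it's symmetric under z → −z, forcing even powers of z; mirror symmetry y ↦ −y ⇒ only even powers of y.
3. From the visible intercepts: the x-axis gridline crossings are at x ∈ {-1, 1}; the surface avoids every integer z-axis point in the box.
4. These observations pin down the coefficients.

2*x^2 + y^2 - z^2 - 2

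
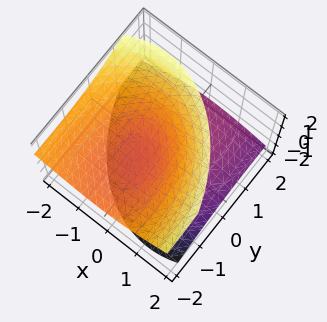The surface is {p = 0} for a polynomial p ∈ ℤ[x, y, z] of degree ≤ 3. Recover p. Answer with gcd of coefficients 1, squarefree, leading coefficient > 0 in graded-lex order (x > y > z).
2*x^2 + 2*x*z + y^2 + 3*y*z - 3*z^2 + 1

(a) I count 2 distinct pieces.
(b) deg p = 2.
(c) Checking where it meets the axes: no x-intercept at any integer in the box; it misses every integer gridline on the y-axis.
(d) The integer polynomial consistent with all of this is the stated p.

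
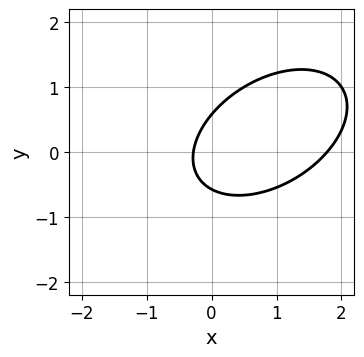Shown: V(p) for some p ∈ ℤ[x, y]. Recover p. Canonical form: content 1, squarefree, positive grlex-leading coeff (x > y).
First, degree: no degree-1 curve has this shape, so deg p = 2.
Finally, matching integer coefficients to the picture gives p.

2*x^2 - 2*x*y + 3*y^2 - 3*x - 1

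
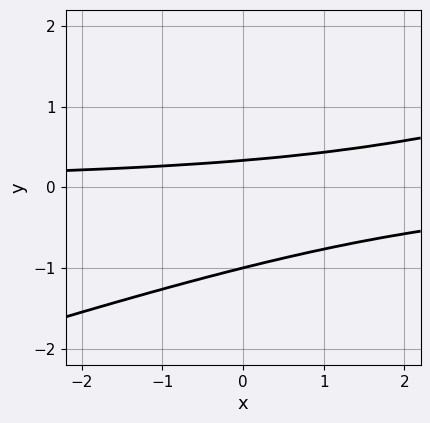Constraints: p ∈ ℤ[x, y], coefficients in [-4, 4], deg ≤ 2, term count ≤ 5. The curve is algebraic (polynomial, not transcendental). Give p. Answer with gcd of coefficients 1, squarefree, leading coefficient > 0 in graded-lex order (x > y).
x*y - 3*y^2 - 2*y + 1

First, degree: a generic line meets the curve in up to 2 points, so deg p = 2.
Next, against the integer gridlines: it meets the y-axis at y = -1 (among the integer gridlines); the curve avoids every integer x-axis point in the box.
Finally, the integer polynomial consistent with all of this is the stated p.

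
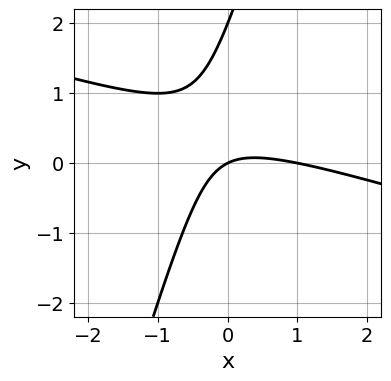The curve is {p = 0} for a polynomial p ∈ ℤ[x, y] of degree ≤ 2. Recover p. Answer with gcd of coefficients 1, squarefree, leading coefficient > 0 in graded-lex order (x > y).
x^2 + 3*x*y - y^2 - x + 2*y

deg p = 2.
Reading off the gridlines: among the integer gridlines, it crosses the y-axis at y ∈ {0, 2}; among the integer gridlines, it crosses the x-axis at x ∈ {0, 1}.
The integer polynomial consistent with all of this is the stated p.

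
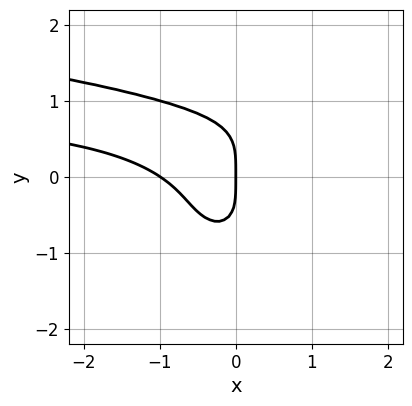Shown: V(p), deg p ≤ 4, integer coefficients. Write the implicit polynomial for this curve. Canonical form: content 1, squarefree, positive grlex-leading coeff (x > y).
x^2*y^2 + 2*y^4 - 3*x^2*y + 2*x^2 + 2*x

(a) The degree is 4 — no degree-3 curve has this shape.
(b) Against the integer gridlines: it meets the y-axis at y = 0 (among the integer gridlines); among the integer gridlines, it crosses the x-axis at x ∈ {-1, 0}.
(c) Assembling these constraints gives the stated polynomial.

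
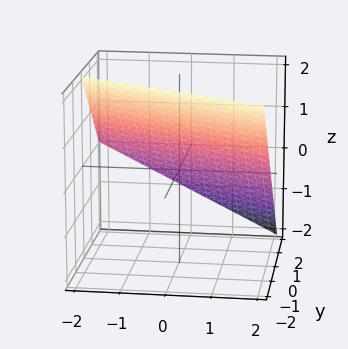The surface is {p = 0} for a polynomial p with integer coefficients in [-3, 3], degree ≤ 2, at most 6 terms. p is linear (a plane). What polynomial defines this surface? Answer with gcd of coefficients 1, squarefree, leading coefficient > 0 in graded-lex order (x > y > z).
1. deg p = 1.
2. Observable constraints: it crosses the z-axis at the gridline z = 1; it crosses the x-axis at the gridline x = 2; one y-axis crossing is at y = 1.
3. Together with the visible shape, these determine p as stated.

x + 2*y + 2*z - 2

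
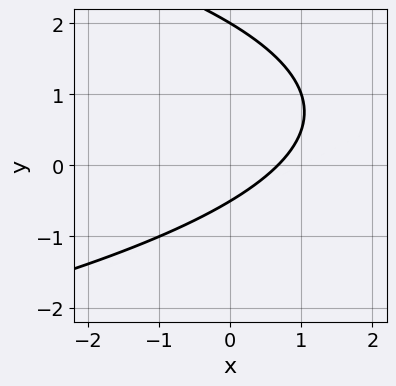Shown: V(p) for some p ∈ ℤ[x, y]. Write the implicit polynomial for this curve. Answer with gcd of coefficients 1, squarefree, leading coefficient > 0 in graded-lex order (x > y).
2*y^2 + 3*x - 3*y - 2

First, degree: a generic line meets the curve in up to 2 points, so deg p = 2.
Next, checking where it meets the axes: it crosses the y-axis at the gridline y = 2.
Finally, together with the visible shape, these determine p as stated.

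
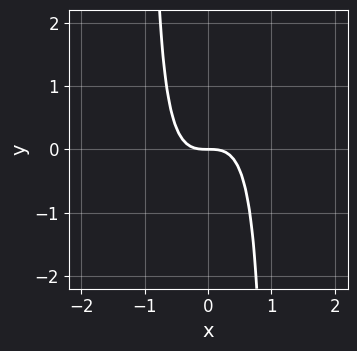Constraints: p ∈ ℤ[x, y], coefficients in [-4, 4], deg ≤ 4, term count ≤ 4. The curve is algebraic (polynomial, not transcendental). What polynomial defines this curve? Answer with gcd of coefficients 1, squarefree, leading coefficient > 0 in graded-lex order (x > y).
Degree: no degree-2 curve has this shape, so deg p = 3.
From the visible intercepts: it crosses the x-axis at the gridline x = 0; it meets the y-axis at y = 0 (among the integer gridlines).
Solving for integer coefficients yields p as stated.

2*x^3 - x^2*y + y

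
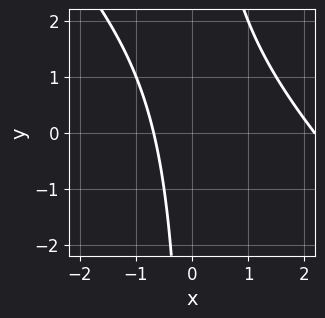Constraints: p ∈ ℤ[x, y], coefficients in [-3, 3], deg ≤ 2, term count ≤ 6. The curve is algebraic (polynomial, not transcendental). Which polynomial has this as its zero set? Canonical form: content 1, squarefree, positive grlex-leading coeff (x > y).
2*x^2 + 2*x*y - 3*x - 3

(a) The degree is 2 — no degree-1 curve has this shape.
(b) Checking where it meets the axes: no y-intercept at any integer in the box.
(c) Together with the visible shape, these determine p as stated.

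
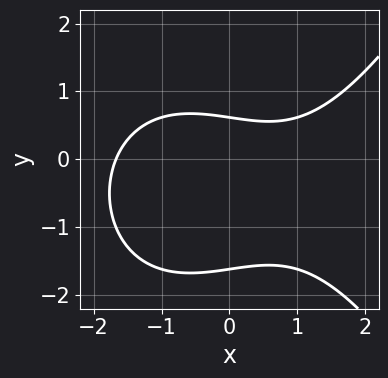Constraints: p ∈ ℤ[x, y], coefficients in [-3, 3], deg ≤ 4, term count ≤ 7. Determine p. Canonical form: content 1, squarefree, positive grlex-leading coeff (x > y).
First, the degree is 3 — the shape is more complex than any degree-2 curve.
Finally, putting this together gives p.

x^3 - 3*y^2 - x - 3*y + 3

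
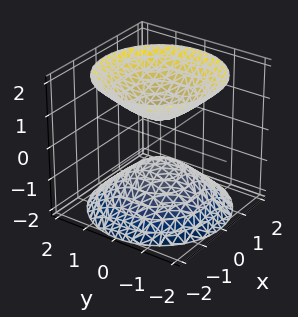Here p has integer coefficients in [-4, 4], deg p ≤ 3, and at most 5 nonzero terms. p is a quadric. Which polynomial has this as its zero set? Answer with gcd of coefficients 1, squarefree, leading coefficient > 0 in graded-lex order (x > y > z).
2*x^2 + 2*y^2 - 2*z^2 + 1

(a) The picture has 2 separate pieces. Treating them together as one polynomial.
(b) The degree is 2 — two sheets facing apart; a quadric.
(c) Symmetries: rotational symmetry about the z-axis ⇒ p depends on x, y only through x² + y²; it's symmetric under z → −z, forcing even powers of z.
(d) From the axis intercepts and sections: the surface avoids every integer x-axis point in the box; a circular section at z = 1 has radius between 0 and 1; the surface avoids every integer y-axis point in the box.
(e) Solving for integer coefficients yields p as stated.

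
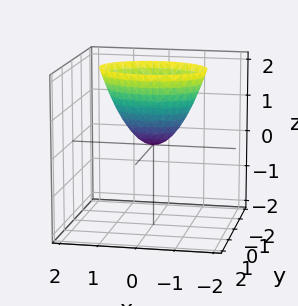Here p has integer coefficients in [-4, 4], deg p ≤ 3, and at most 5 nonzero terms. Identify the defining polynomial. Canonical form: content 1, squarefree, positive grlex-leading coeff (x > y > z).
x^2 + 2*y^2 - z

1. The degree is 2 — a single bowl opening along one axis; a quadric.
2. Symmetries: mirror symmetry x ↦ −x ⇒ only even powers of x; the y ↦ −y reflection is a symmetry, so y appears only in even powers.
3. From the visible intercepts: one z-axis crossing is at z = 0; it meets the x-axis at x = 0 (among the integer gridlines); one y-axis crossing is at y = 0.
4. These observations pin down the coefficients.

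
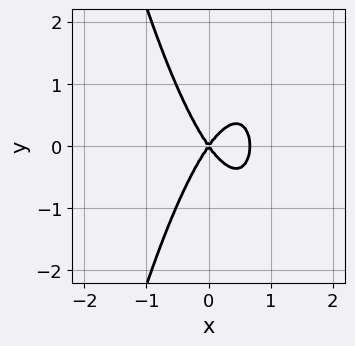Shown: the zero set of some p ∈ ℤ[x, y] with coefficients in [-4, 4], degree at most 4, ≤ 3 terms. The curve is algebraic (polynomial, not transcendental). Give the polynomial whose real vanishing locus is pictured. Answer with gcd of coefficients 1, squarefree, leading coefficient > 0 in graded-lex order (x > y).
3*x^3 - 2*x^2 + y^2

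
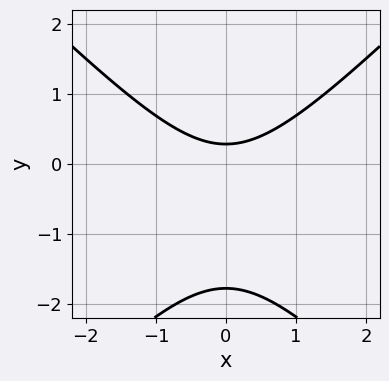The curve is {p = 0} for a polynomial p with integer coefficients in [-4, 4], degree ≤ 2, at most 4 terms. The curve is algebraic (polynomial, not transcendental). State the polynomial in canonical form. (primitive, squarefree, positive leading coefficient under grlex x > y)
2*x^2 - 2*y^2 - 3*y + 1

First, deg p = 2. The shape is more complex than any degree-1 curve.
Next, symmetries: it's symmetric under x → −x, forcing even powers of x.
Then, reading off the gridlines: it misses every integer gridline on the x-axis.
Finally, together with the visible shape, these determine p as stated.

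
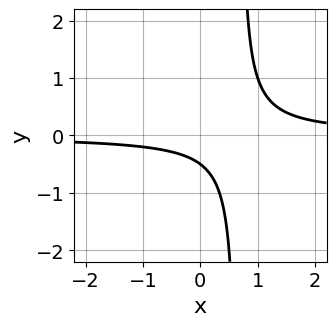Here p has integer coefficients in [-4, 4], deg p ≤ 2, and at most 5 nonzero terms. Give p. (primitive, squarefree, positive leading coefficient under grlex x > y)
3*x*y - 2*y - 1

(a) deg p = 2. No degree-1 curve has this shape.
(b) From the visible intercepts: it misses every integer gridline on the x-axis.
(c) Fitting integer coefficients to these (and the overall shape) gives p.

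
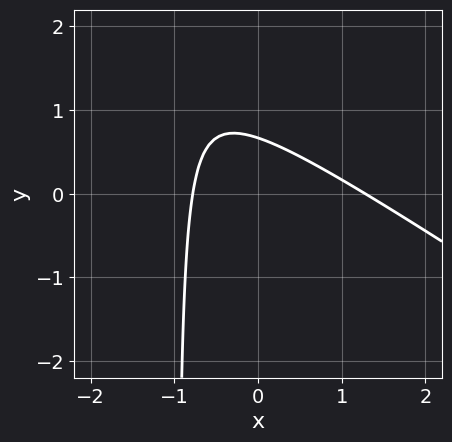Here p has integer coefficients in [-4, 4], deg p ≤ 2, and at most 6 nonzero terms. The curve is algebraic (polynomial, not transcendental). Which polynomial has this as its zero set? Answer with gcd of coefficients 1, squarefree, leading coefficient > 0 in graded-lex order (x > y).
deg p = 2. A generic line meets the curve in up to 2 points.
Putting this together gives p.

2*x^2 + 3*x*y - x + 3*y - 2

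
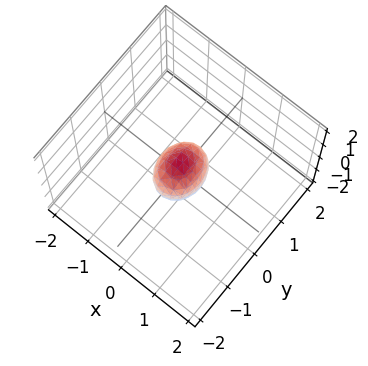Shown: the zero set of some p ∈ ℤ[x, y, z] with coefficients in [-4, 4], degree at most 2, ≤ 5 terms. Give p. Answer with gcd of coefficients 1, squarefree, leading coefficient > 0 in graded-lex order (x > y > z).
3*x^2 + 2*y^2 + 2*z^2 - 1

Degree: bounded and convex; a quadric, so deg p = 2.
Symmetries: the y ↦ −y reflection is a symmetry, so y appears only in even powers; it's symmetric under z → −z, forcing even powers of z; it's symmetric under x → −x, forcing even powers of x.
Matching integer coefficients to the picture gives p.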